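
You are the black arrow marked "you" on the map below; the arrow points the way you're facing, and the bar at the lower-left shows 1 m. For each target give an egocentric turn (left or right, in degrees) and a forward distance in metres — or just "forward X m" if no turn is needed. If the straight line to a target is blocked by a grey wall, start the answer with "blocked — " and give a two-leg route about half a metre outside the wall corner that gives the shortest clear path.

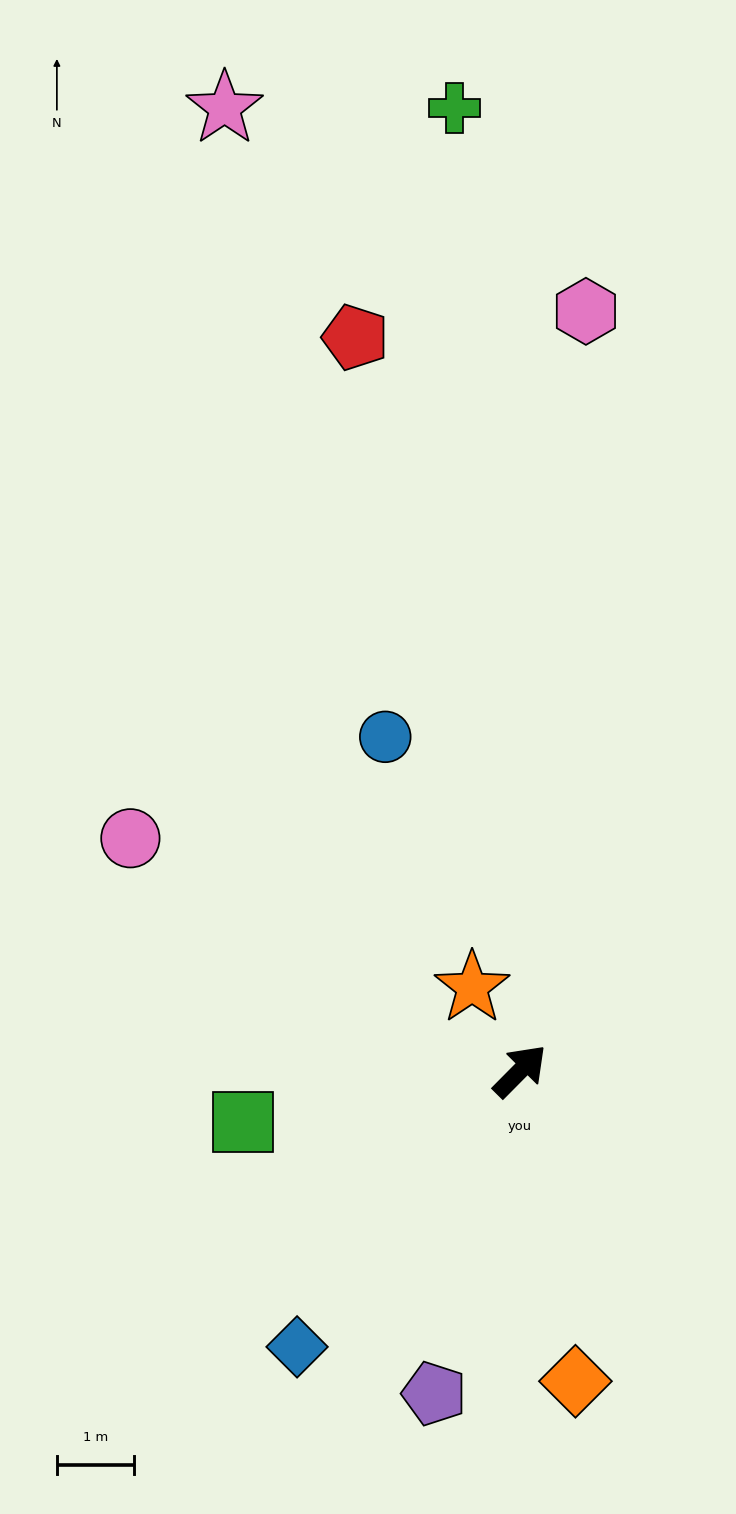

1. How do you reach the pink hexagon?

turn left 40°, forward 9.9 m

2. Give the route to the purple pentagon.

turn right 150°, forward 4.3 m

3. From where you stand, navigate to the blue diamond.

turn right 174°, forward 4.6 m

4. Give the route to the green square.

turn left 145°, forward 3.6 m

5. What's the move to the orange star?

turn left 75°, forward 1.2 m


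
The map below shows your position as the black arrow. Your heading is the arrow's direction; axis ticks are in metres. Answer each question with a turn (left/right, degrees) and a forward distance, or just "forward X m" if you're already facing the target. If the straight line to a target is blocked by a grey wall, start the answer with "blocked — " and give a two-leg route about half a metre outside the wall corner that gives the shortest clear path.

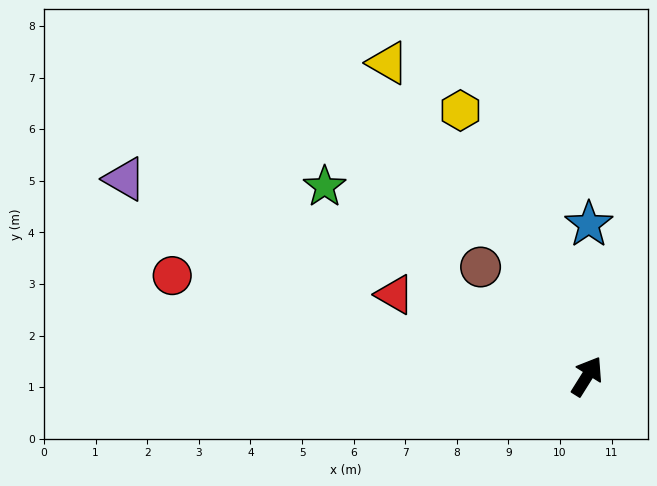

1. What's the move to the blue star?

turn left 31°, forward 2.9 m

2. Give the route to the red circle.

turn left 108°, forward 8.3 m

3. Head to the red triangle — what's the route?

turn left 99°, forward 4.0 m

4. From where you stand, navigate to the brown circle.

turn left 76°, forward 3.0 m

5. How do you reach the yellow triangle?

turn left 65°, forward 7.2 m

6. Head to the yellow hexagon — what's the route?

turn left 58°, forward 5.7 m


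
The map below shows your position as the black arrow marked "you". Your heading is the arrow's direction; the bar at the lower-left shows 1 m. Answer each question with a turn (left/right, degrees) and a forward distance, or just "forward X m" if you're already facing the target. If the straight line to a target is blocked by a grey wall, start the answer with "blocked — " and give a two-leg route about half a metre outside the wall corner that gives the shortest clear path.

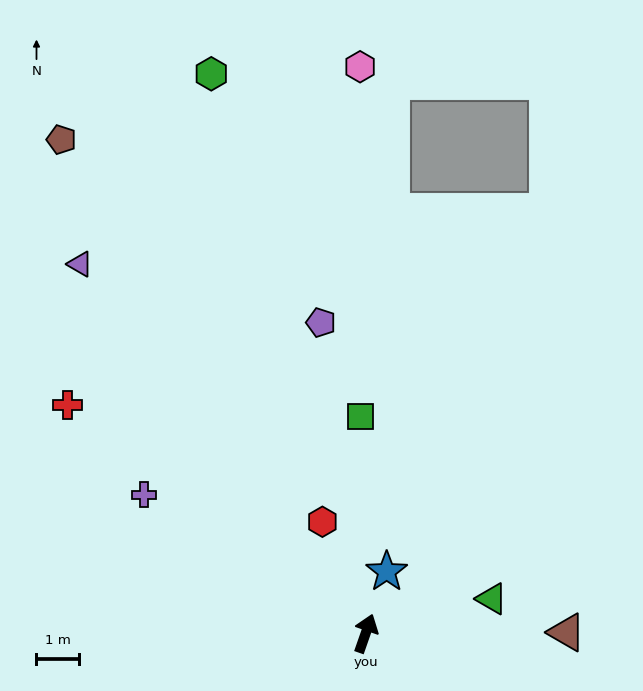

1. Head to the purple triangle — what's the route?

turn left 57°, forward 10.9 m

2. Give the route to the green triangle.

turn right 55°, forward 3.0 m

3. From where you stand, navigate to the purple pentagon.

turn left 27°, forward 7.3 m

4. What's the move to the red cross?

turn left 72°, forward 8.7 m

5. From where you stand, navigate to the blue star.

forward 1.5 m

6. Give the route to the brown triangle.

turn right 70°, forward 4.7 m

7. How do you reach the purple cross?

turn left 77°, forward 6.1 m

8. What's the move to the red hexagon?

turn left 40°, forward 2.8 m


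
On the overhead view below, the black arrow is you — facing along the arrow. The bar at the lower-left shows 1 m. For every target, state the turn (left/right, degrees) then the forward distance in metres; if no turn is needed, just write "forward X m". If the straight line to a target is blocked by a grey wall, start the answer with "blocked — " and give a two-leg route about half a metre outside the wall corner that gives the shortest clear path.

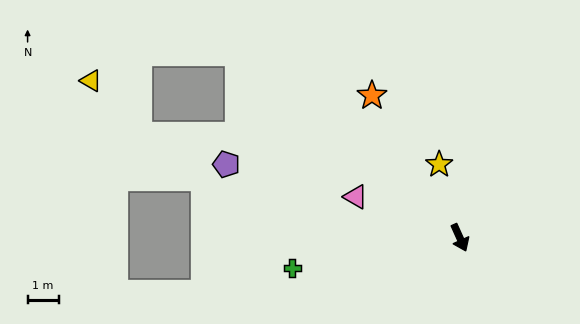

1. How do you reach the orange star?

turn right 172°, forward 5.4 m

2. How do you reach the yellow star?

turn left 172°, forward 2.5 m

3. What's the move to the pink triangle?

turn right 136°, forward 3.6 m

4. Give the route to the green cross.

turn right 104°, forward 5.5 m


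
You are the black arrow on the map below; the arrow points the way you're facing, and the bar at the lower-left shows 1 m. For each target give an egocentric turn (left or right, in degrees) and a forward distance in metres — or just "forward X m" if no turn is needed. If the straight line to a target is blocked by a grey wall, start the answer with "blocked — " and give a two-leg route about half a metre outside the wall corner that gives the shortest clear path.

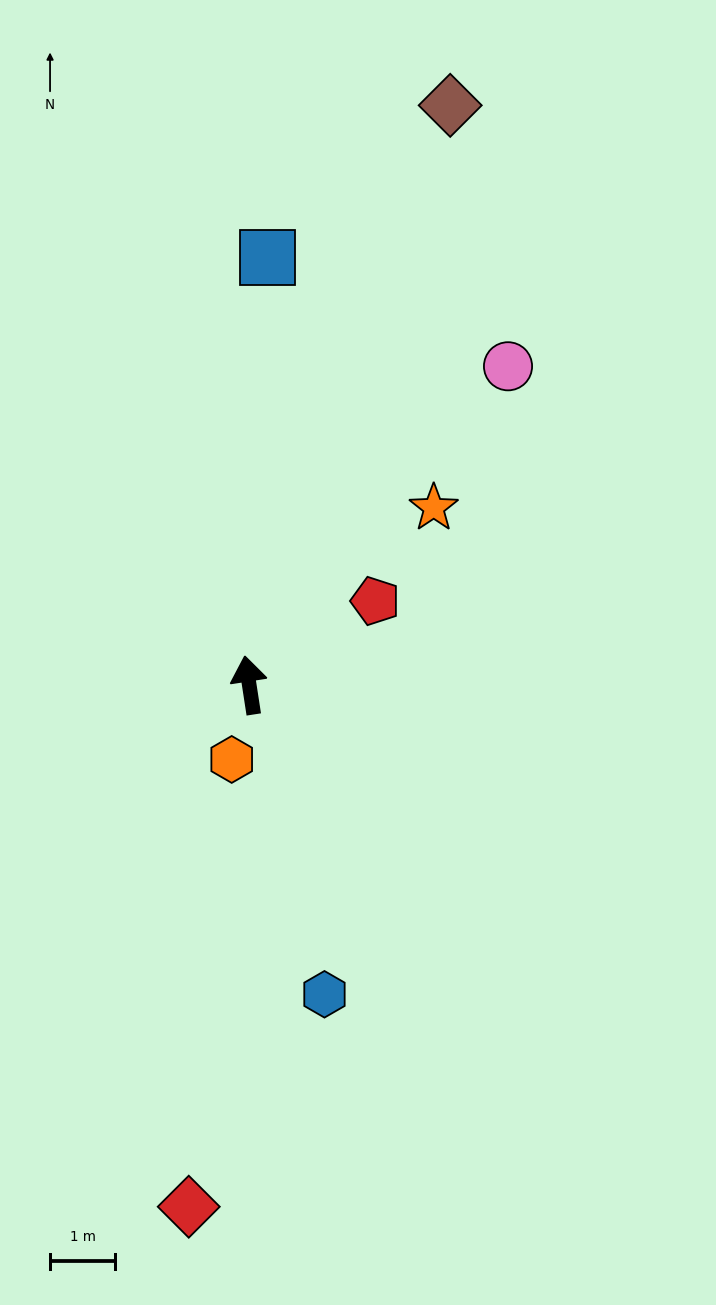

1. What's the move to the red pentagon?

turn right 65°, forward 2.3 m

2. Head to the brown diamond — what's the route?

turn right 28°, forward 9.4 m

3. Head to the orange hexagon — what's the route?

turn left 158°, forward 1.2 m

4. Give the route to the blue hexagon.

turn right 175°, forward 4.9 m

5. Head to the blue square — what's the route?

turn right 11°, forward 6.5 m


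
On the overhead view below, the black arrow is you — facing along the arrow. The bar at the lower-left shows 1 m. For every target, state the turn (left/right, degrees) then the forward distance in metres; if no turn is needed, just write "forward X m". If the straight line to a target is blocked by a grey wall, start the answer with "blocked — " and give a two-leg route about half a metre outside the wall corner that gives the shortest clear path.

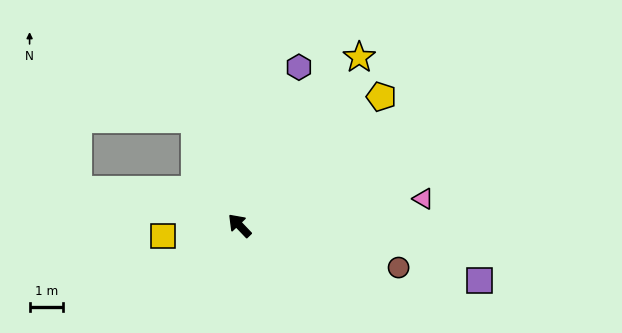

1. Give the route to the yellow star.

turn right 79°, forward 6.2 m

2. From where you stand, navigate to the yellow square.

turn left 54°, forward 2.3 m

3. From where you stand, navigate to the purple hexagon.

turn right 64°, forward 5.1 m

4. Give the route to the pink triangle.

turn right 125°, forward 5.6 m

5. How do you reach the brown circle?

turn right 148°, forward 4.9 m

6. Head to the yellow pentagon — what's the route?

turn right 91°, forward 5.8 m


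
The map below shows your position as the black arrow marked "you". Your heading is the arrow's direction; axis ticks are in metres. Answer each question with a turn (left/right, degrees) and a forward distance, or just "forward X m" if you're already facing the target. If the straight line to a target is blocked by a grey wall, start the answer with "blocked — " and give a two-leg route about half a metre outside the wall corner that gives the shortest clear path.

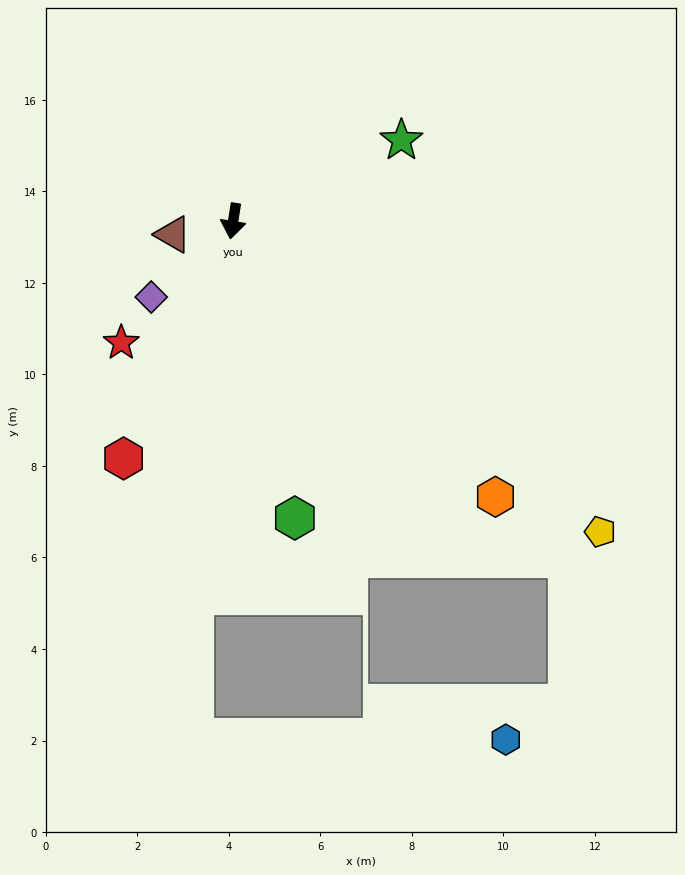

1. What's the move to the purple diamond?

turn right 38°, forward 2.4 m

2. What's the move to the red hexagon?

turn right 16°, forward 5.7 m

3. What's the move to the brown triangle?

turn right 69°, forward 1.3 m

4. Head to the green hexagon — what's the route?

turn left 21°, forward 6.6 m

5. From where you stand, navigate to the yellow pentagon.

turn left 59°, forward 10.5 m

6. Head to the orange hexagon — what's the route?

turn left 53°, forward 8.3 m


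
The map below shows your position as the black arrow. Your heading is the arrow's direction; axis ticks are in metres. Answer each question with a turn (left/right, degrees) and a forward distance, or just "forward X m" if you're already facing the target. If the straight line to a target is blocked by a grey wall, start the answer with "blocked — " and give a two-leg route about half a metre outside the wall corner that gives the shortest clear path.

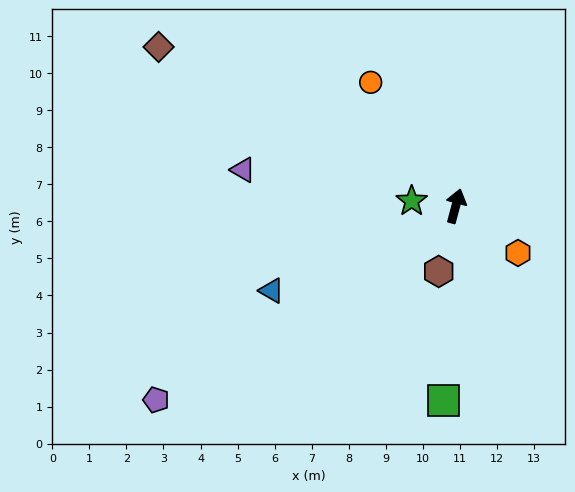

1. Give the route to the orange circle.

turn left 49°, forward 4.1 m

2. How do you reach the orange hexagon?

turn right 112°, forward 2.1 m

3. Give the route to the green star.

turn left 98°, forward 1.2 m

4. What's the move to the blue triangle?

turn left 130°, forward 5.5 m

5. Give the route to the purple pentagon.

turn left 138°, forward 9.6 m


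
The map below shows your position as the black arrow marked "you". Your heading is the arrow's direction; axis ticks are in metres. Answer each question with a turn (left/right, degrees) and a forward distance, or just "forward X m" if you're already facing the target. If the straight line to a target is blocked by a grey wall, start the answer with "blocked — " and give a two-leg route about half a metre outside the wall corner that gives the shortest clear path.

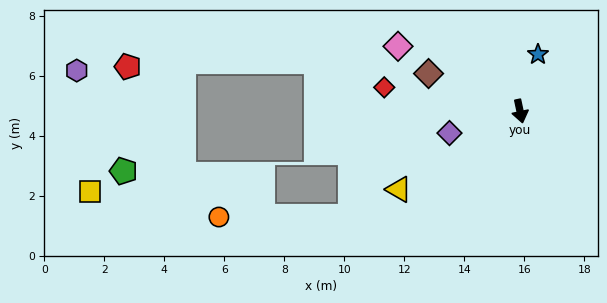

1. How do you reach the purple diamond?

turn right 85°, forward 2.5 m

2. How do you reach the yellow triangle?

turn right 69°, forward 4.8 m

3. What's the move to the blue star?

turn left 150°, forward 2.0 m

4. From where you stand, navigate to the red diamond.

turn right 112°, forward 4.6 m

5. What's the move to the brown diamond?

turn right 124°, forward 3.3 m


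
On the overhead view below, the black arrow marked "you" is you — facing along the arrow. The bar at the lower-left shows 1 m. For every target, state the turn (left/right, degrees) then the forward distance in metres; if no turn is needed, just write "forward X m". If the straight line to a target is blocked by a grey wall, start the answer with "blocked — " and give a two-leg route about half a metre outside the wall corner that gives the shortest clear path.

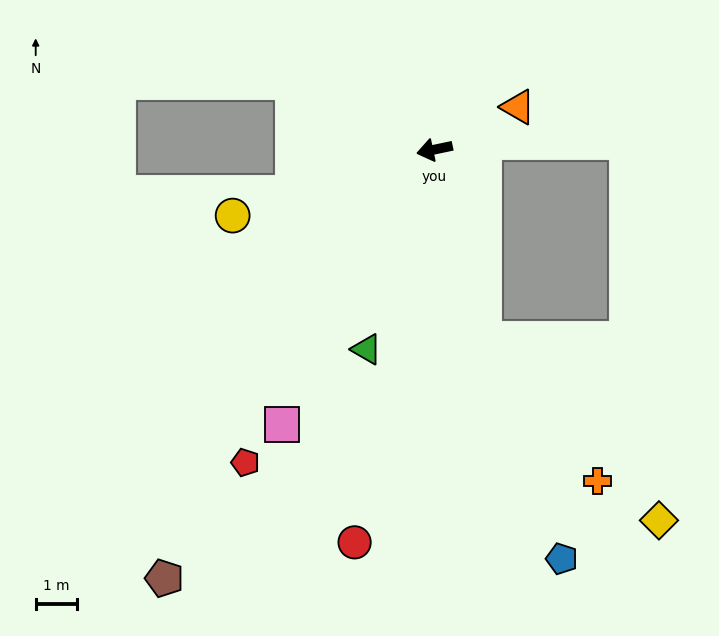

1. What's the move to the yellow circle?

turn left 6°, forward 5.2 m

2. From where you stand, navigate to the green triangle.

turn left 59°, forward 5.1 m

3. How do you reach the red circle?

turn left 67°, forward 9.7 m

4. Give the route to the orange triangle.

turn right 165°, forward 2.3 m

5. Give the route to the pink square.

turn left 49°, forward 7.6 m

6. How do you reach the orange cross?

blocked — turn left 93°, forward 4.7 m, then turn left 24°, forward 4.4 m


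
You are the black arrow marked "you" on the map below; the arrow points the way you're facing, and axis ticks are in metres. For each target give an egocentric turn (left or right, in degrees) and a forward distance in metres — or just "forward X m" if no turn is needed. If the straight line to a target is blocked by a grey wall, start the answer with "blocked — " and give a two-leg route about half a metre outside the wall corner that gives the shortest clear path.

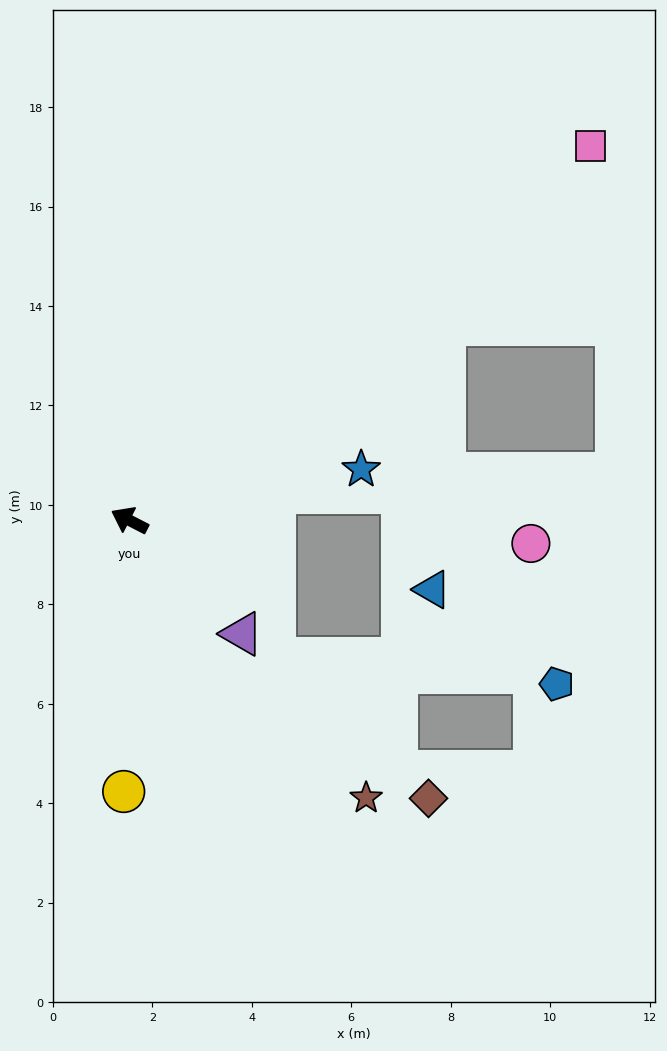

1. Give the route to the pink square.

turn right 114°, forward 11.9 m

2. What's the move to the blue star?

turn right 140°, forward 4.8 m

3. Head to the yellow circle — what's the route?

turn left 116°, forward 5.5 m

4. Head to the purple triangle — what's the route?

turn left 162°, forward 3.2 m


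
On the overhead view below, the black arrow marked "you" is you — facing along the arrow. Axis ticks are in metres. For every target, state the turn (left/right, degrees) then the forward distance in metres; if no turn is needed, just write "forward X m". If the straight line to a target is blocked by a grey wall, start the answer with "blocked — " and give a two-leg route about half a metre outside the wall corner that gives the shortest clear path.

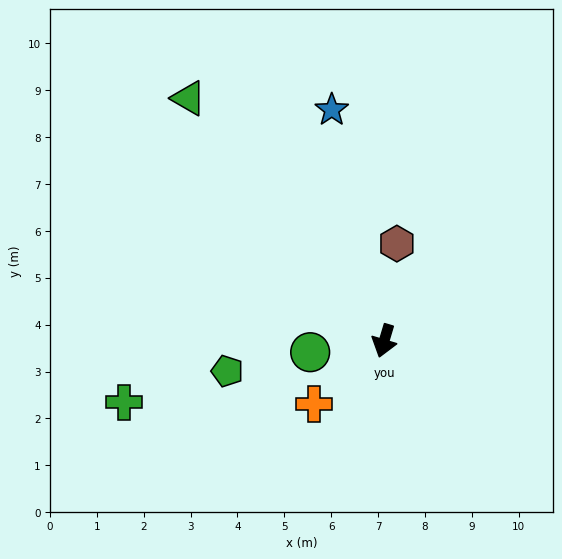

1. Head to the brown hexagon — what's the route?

turn right 171°, forward 2.1 m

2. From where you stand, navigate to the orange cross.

turn right 31°, forward 2.0 m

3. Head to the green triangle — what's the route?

turn right 125°, forward 6.6 m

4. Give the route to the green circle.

turn right 65°, forward 1.6 m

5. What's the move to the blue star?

turn right 151°, forward 5.1 m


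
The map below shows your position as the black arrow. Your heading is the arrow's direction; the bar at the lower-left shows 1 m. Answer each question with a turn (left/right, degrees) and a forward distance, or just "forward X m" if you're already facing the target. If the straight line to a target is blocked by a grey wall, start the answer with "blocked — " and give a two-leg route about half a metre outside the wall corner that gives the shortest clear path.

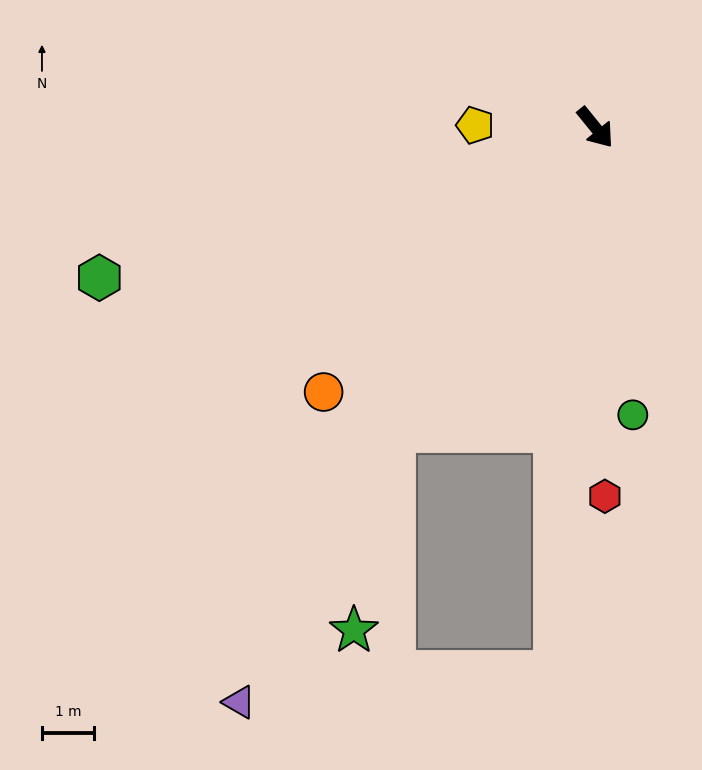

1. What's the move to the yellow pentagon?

turn right 130°, forward 2.3 m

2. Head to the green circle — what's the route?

turn right 32°, forward 5.6 m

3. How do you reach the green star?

blocked — turn right 73°, forward 7.1 m, then turn left 23°, forward 3.9 m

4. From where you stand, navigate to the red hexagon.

turn right 38°, forward 7.1 m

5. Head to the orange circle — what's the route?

turn right 85°, forward 7.3 m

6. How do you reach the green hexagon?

turn right 112°, forward 10.0 m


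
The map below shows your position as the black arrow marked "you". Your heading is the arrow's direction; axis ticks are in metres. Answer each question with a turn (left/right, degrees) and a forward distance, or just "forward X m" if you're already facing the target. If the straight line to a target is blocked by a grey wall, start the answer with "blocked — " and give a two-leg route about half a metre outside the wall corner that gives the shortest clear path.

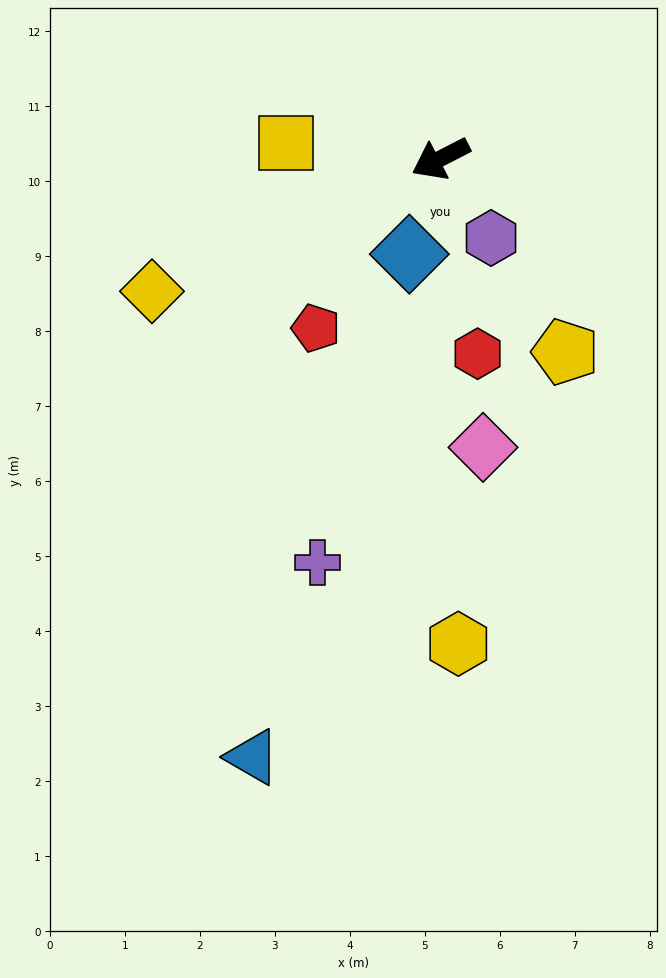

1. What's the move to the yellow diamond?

turn right 2°, forward 4.2 m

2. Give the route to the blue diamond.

turn left 45°, forward 1.3 m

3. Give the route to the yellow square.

turn right 33°, forward 2.1 m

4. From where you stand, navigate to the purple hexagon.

turn left 95°, forward 1.3 m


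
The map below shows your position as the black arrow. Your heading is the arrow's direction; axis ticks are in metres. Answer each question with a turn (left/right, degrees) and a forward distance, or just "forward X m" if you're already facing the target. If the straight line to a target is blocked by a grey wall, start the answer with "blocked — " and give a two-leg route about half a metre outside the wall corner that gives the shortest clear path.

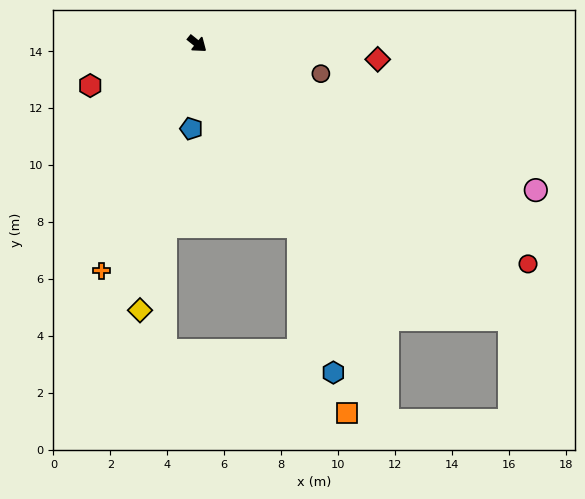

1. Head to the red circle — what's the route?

turn left 5°, forward 14.0 m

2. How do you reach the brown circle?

turn left 25°, forward 4.5 m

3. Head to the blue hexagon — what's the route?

blocked — turn right 22°, forward 7.3 m, then turn right 16°, forward 5.3 m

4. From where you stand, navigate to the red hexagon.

turn right 120°, forward 4.0 m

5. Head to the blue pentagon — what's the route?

turn right 55°, forward 3.0 m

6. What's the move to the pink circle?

turn left 15°, forward 13.0 m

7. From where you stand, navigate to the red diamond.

turn left 34°, forward 6.4 m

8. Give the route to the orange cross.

turn right 74°, forward 8.6 m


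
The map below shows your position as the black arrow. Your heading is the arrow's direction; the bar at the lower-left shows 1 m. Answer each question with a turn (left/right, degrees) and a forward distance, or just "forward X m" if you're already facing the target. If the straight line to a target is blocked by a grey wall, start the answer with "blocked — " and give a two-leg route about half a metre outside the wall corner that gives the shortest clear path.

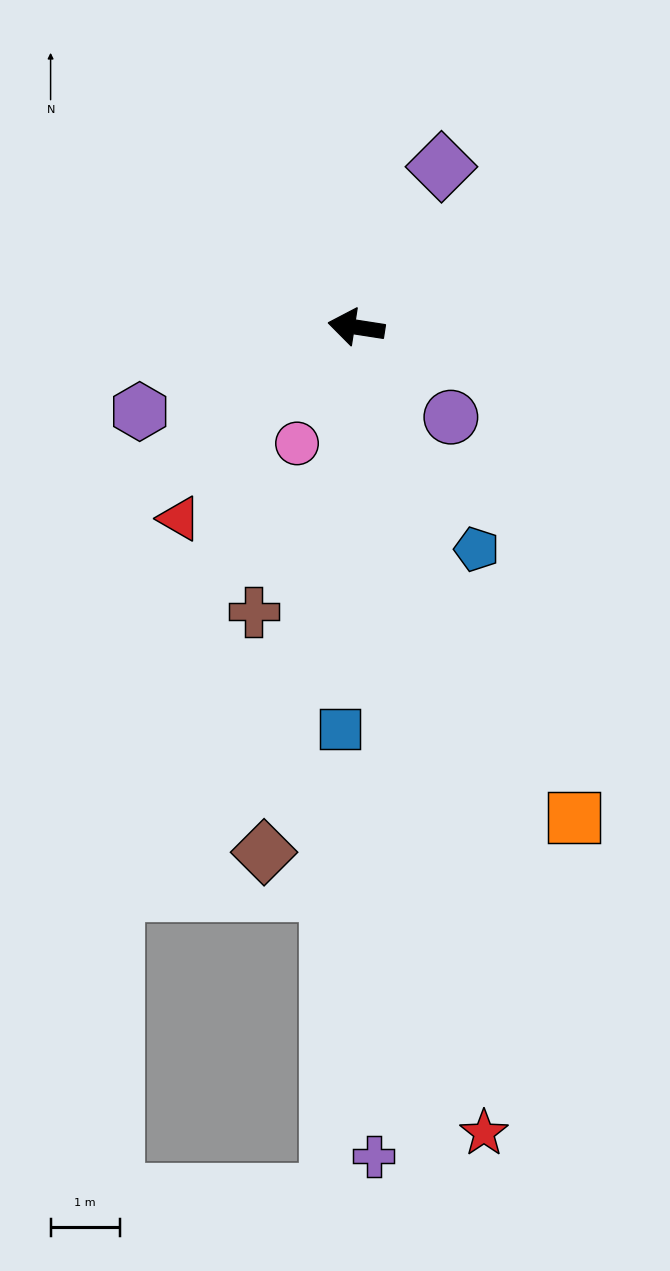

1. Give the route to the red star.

turn left 108°, forward 11.8 m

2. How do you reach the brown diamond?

turn left 89°, forward 7.7 m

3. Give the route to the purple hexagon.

turn left 30°, forward 3.4 m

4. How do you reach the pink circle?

turn left 72°, forward 1.9 m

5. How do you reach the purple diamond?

turn right 109°, forward 2.6 m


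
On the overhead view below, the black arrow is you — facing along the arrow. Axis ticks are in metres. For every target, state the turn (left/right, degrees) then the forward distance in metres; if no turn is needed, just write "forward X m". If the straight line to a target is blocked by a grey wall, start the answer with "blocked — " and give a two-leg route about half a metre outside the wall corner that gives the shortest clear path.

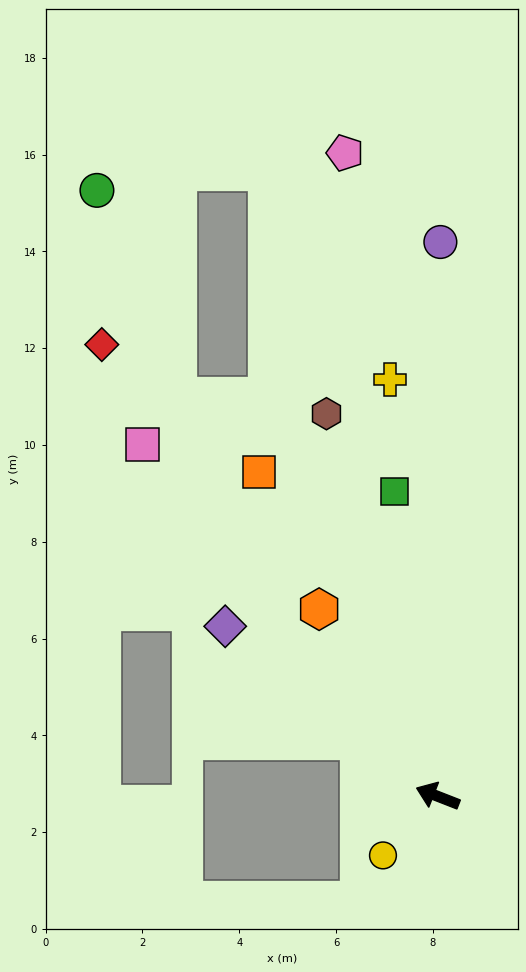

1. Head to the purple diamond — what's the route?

turn right 17°, forward 5.6 m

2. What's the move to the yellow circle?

turn left 69°, forward 1.7 m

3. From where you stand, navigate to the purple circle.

turn right 69°, forward 11.4 m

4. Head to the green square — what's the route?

turn right 61°, forward 6.4 m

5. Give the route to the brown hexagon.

turn right 52°, forward 8.2 m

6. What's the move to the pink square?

turn right 29°, forward 9.5 m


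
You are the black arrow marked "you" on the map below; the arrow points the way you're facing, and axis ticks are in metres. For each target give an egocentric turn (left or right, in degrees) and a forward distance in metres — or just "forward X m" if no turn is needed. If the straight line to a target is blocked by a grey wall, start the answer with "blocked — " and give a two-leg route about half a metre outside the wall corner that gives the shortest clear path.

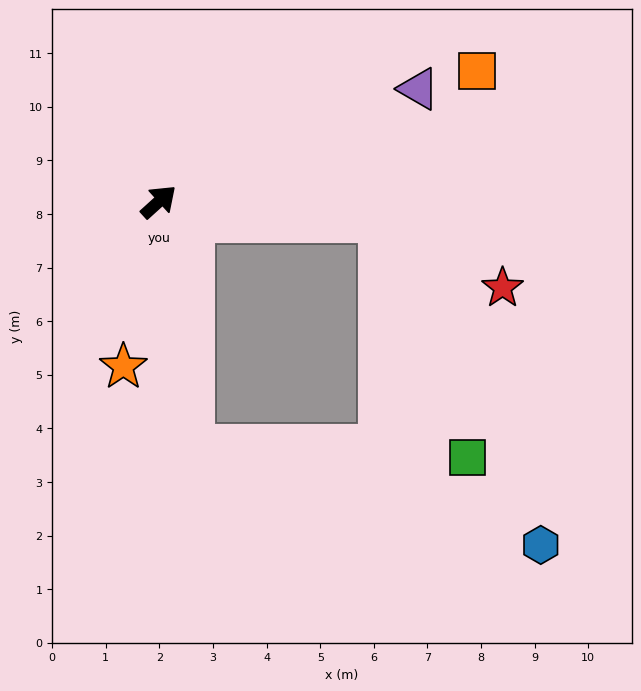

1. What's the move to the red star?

blocked — turn right 47°, forward 4.2 m, then turn right 25°, forward 2.6 m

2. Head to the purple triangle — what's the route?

turn right 19°, forward 5.3 m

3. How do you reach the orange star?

turn right 144°, forward 3.1 m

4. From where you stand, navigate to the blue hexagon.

blocked — turn right 125°, forward 4.6 m, then turn left 67°, forward 6.8 m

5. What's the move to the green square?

blocked — turn right 47°, forward 4.2 m, then turn right 65°, forward 4.7 m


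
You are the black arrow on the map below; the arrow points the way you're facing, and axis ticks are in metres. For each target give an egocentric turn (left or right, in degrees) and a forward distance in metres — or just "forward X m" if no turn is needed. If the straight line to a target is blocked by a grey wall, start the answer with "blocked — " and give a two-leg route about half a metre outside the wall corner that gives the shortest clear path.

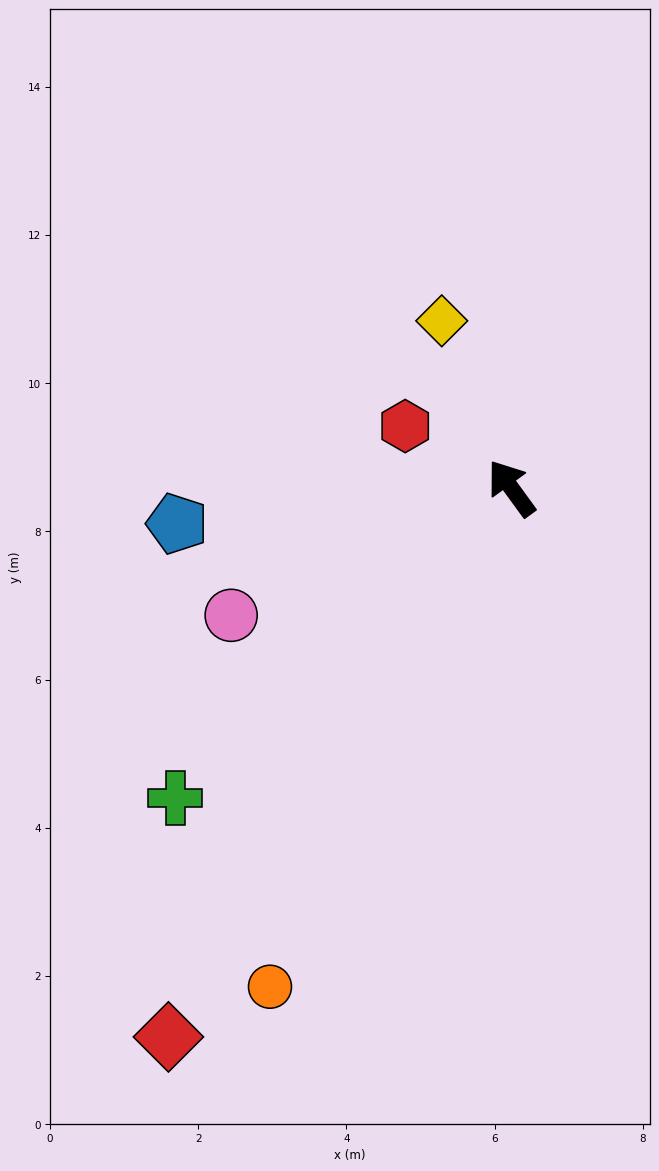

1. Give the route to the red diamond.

turn left 112°, forward 8.7 m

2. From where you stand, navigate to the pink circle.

turn left 78°, forward 4.2 m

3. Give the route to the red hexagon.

turn left 24°, forward 1.7 m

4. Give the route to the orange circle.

turn left 118°, forward 7.5 m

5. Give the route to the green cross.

turn left 97°, forward 6.2 m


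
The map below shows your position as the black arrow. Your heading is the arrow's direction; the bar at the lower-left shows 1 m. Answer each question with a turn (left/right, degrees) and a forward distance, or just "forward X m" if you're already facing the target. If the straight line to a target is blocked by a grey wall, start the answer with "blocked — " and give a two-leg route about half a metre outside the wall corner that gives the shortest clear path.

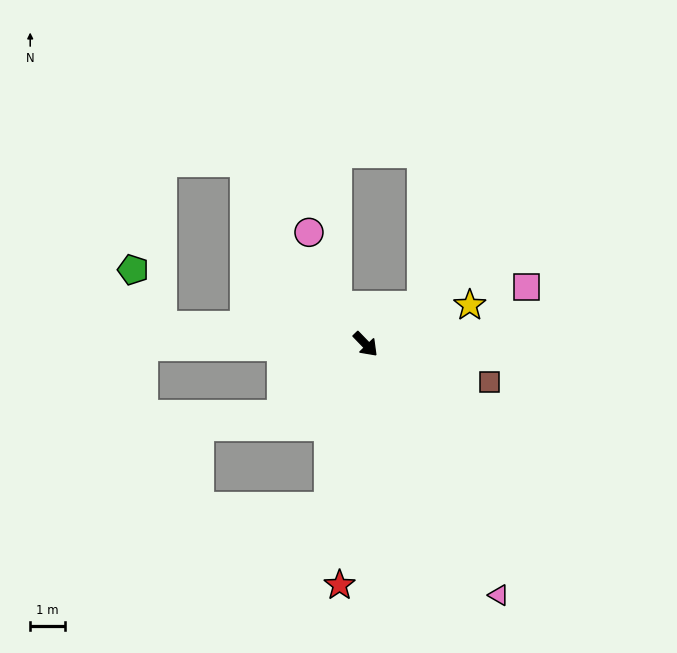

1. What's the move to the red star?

turn right 50°, forward 6.9 m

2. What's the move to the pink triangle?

turn right 16°, forward 8.1 m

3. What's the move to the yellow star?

turn left 66°, forward 3.2 m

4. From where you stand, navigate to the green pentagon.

blocked — turn right 139°, forward 5.9 m, then turn right 58°, forward 1.8 m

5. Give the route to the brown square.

turn left 29°, forward 3.7 m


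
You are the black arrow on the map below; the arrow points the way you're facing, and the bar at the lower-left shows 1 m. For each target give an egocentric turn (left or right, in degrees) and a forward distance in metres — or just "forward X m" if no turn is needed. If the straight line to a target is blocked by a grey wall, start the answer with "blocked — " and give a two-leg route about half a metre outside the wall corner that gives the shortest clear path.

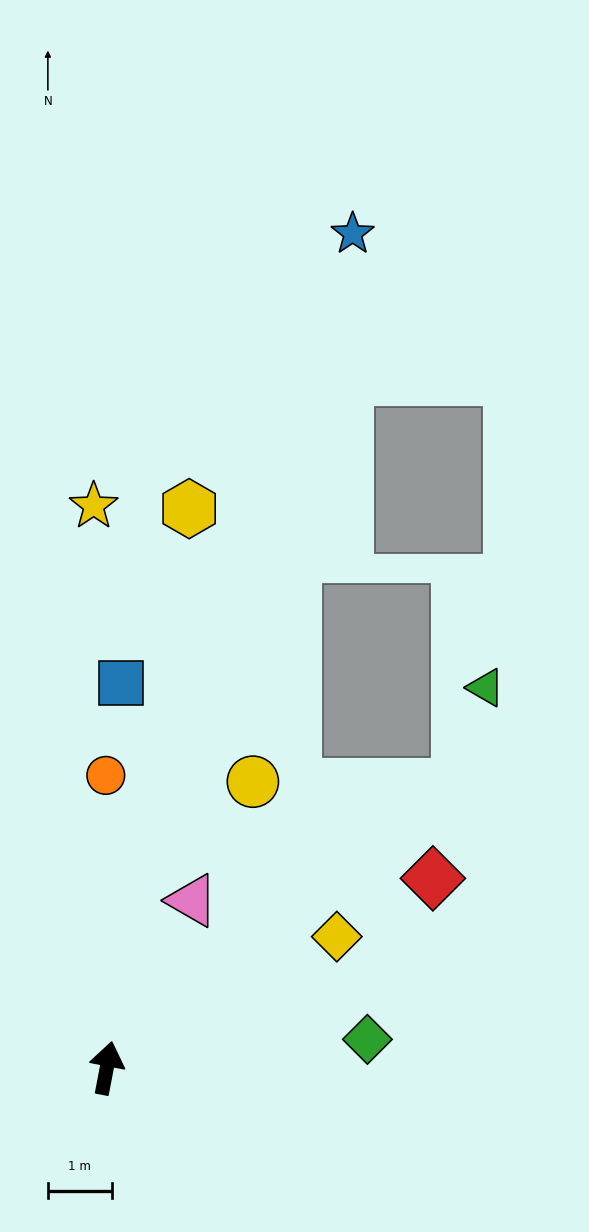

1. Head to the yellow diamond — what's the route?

turn right 49°, forward 4.1 m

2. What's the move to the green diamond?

turn right 73°, forward 4.1 m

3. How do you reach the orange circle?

turn left 11°, forward 4.6 m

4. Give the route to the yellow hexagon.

turn left 2°, forward 8.9 m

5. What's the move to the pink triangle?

turn right 16°, forward 2.9 m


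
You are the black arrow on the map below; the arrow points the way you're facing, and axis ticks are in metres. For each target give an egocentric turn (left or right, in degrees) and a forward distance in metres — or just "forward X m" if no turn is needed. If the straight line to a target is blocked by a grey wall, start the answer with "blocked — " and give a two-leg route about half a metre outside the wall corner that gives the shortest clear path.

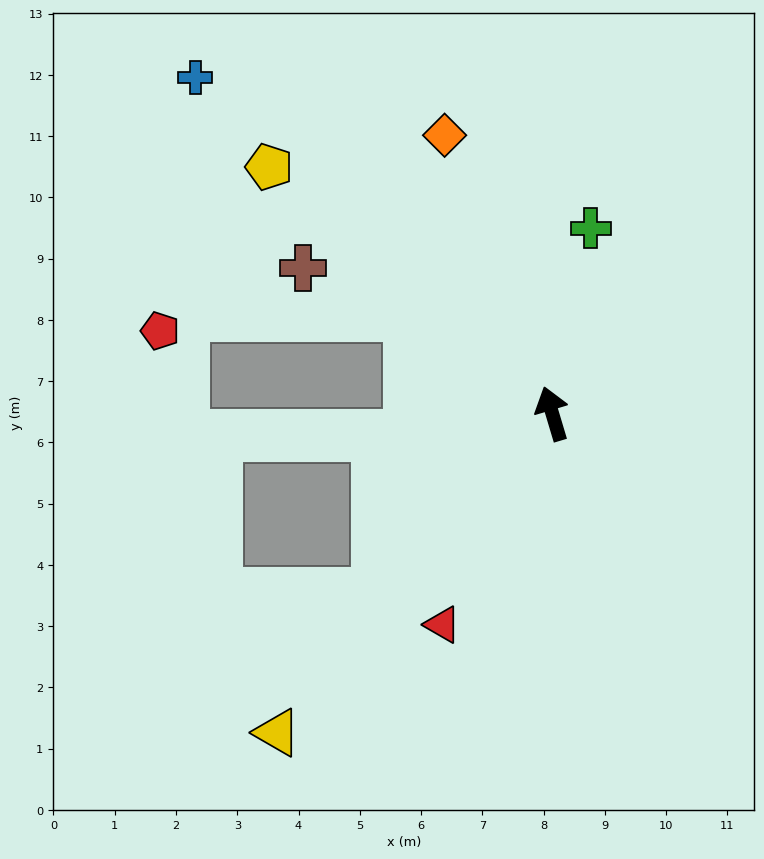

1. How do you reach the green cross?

turn right 28°, forward 3.1 m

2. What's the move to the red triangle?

turn left 136°, forward 3.9 m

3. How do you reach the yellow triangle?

turn left 123°, forward 6.9 m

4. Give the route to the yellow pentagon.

turn left 32°, forward 6.1 m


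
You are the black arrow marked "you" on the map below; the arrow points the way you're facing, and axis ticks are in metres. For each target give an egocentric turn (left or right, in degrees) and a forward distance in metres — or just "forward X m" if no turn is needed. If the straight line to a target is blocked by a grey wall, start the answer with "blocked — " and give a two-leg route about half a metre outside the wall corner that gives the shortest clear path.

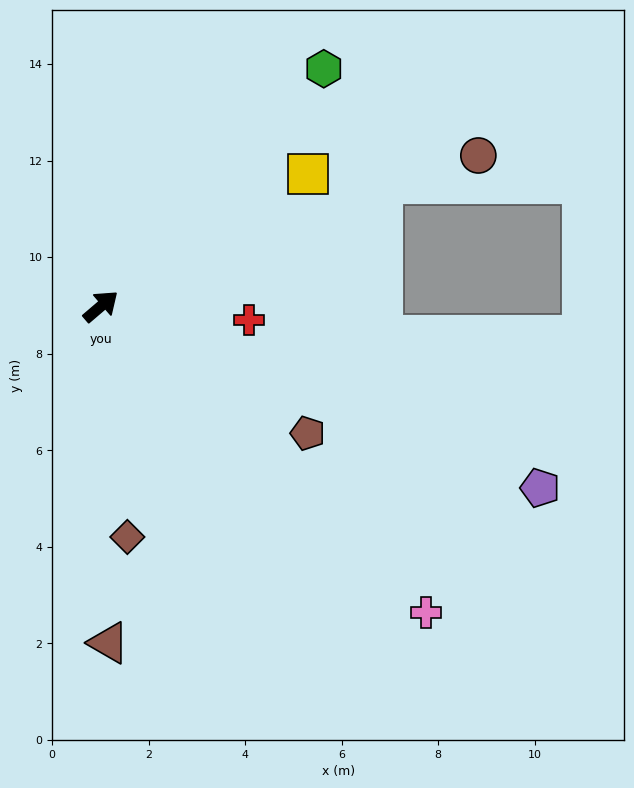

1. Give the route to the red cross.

turn right 46°, forward 3.1 m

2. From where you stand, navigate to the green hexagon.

turn left 6°, forward 6.7 m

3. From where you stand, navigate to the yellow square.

turn right 8°, forward 5.1 m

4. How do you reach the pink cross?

turn right 84°, forward 9.3 m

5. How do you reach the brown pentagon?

turn right 72°, forward 5.0 m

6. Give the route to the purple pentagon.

turn right 63°, forward 9.8 m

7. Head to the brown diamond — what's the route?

turn right 124°, forward 4.8 m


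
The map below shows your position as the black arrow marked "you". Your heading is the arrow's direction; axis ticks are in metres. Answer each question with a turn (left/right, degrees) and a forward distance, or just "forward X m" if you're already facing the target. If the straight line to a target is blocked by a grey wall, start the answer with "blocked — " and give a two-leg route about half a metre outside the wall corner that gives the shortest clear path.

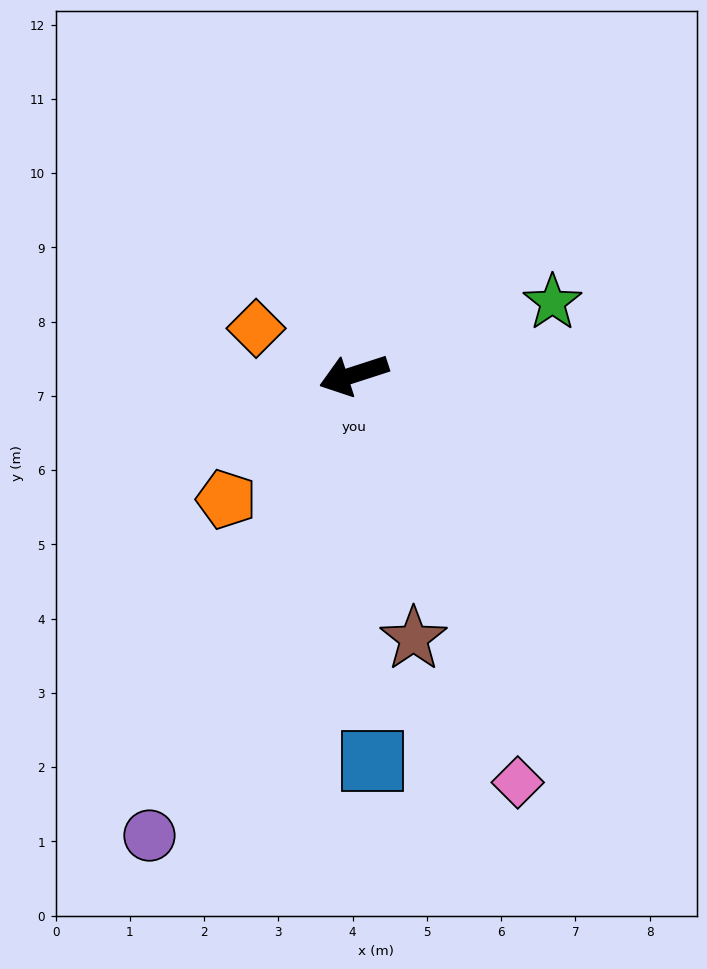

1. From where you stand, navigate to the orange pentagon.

turn left 26°, forward 2.4 m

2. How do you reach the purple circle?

turn left 48°, forward 6.8 m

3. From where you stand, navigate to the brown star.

turn left 85°, forward 3.6 m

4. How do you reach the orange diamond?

turn right 43°, forward 1.5 m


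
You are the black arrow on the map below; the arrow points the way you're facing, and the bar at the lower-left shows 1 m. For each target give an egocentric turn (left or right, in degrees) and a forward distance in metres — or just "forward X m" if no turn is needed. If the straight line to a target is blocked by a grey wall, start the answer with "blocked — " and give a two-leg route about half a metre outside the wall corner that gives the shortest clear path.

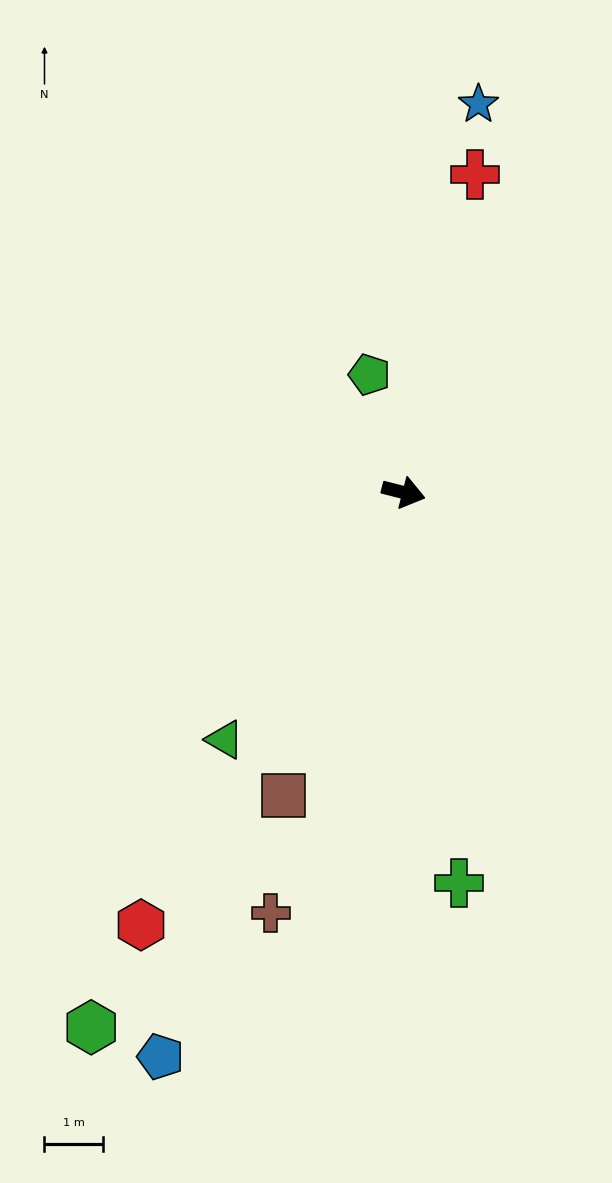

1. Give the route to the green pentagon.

turn left 120°, forward 2.1 m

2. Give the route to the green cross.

turn right 68°, forward 6.7 m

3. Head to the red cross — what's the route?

turn left 92°, forward 5.5 m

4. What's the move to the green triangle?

turn right 112°, forward 5.2 m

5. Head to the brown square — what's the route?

turn right 97°, forward 5.5 m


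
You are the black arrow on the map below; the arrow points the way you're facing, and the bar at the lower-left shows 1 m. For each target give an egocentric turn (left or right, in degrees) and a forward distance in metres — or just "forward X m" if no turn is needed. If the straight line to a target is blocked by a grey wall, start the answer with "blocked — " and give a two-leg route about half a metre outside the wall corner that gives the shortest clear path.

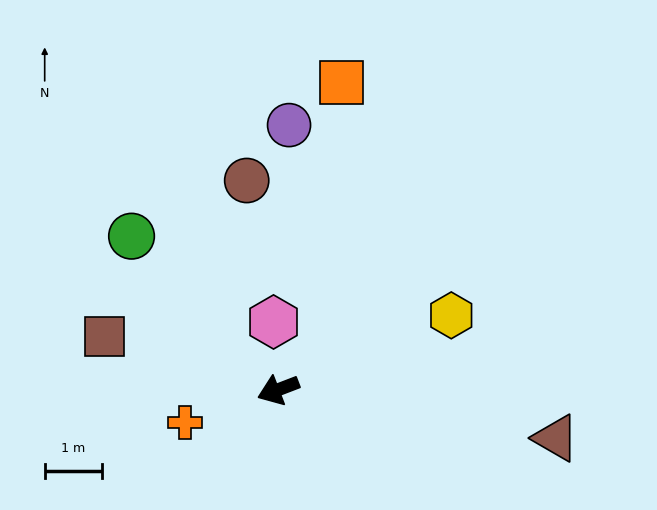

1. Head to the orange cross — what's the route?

forward 1.7 m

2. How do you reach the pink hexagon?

turn right 107°, forward 1.2 m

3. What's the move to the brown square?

turn right 38°, forward 3.1 m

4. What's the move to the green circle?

turn right 67°, forward 3.7 m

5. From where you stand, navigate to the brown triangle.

turn left 149°, forward 4.9 m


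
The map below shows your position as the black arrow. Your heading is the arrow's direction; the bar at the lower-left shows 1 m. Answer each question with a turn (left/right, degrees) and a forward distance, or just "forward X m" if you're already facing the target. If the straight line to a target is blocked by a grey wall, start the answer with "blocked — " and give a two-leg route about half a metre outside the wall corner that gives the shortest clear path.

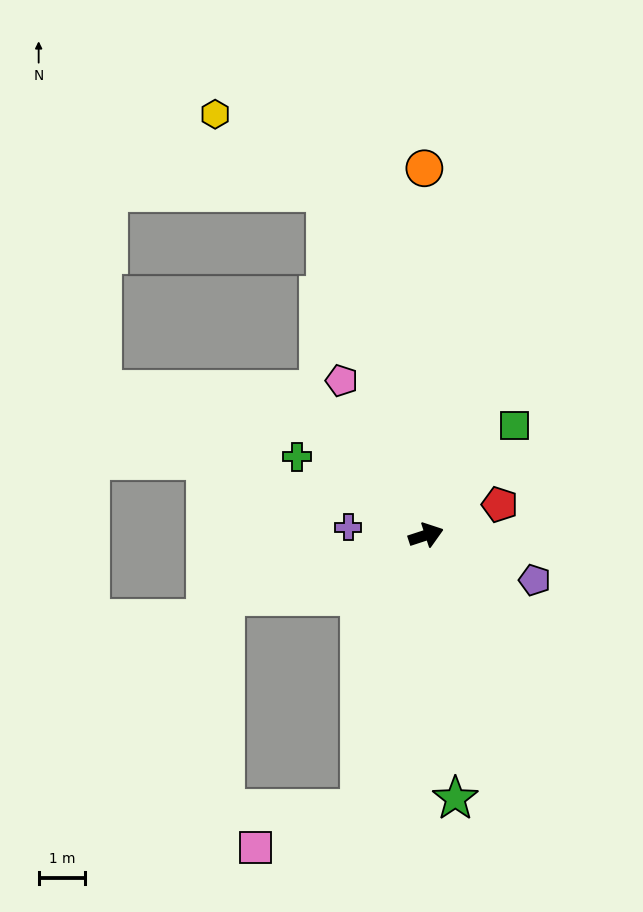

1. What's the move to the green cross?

turn left 131°, forward 3.3 m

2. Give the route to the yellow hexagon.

blocked — turn left 88°, forward 7.7 m, then turn left 39°, forward 2.9 m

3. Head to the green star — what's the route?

turn right 102°, forward 5.7 m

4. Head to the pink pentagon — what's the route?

turn left 100°, forward 3.8 m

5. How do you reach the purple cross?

turn left 156°, forward 1.7 m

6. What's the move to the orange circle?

turn left 72°, forward 7.9 m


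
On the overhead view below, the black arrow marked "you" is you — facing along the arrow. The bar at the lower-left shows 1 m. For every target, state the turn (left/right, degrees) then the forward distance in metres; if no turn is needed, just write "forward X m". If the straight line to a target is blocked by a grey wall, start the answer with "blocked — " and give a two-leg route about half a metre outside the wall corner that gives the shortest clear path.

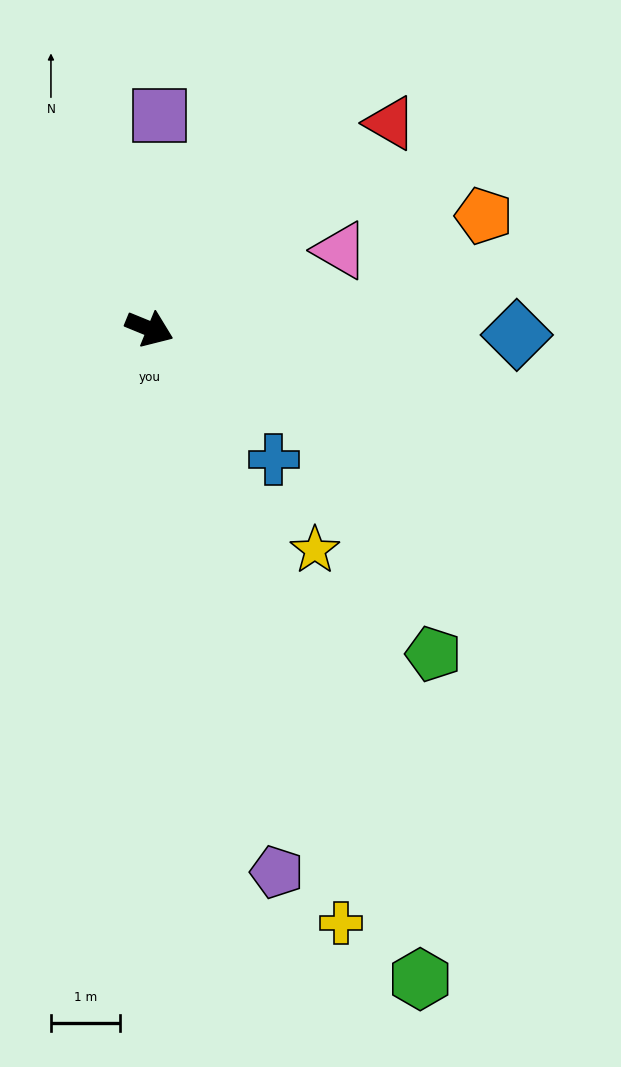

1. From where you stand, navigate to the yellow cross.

turn right 50°, forward 9.1 m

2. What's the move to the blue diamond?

turn left 21°, forward 5.3 m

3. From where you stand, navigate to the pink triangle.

turn left 45°, forward 3.0 m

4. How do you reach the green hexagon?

turn right 45°, forward 10.2 m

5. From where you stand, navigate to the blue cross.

turn right 24°, forward 2.6 m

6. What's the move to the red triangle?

turn left 63°, forward 4.6 m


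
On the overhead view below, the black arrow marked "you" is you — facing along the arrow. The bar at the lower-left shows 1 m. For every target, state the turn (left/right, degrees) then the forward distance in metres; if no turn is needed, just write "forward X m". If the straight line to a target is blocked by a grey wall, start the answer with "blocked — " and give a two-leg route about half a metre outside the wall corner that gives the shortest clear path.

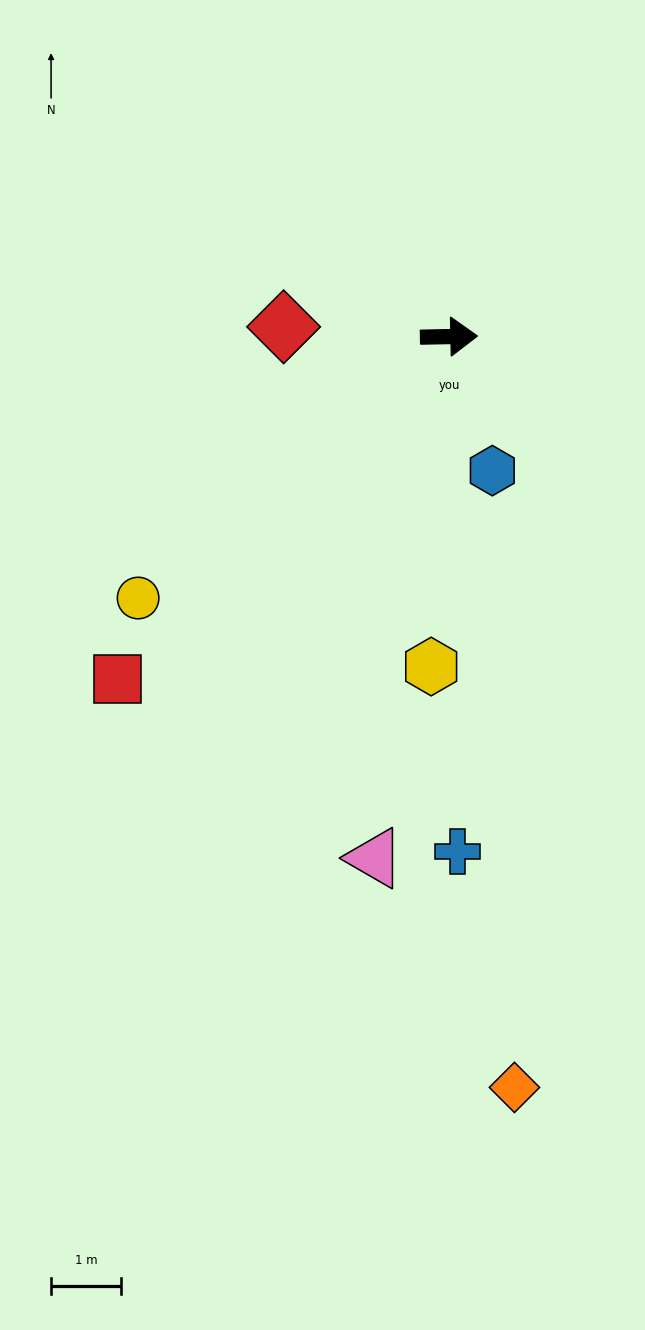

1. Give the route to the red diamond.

turn left 175°, forward 2.4 m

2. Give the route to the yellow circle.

turn right 141°, forward 5.8 m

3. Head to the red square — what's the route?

turn right 135°, forward 6.8 m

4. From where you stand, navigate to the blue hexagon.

turn right 73°, forward 2.0 m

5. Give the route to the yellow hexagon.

turn right 94°, forward 4.7 m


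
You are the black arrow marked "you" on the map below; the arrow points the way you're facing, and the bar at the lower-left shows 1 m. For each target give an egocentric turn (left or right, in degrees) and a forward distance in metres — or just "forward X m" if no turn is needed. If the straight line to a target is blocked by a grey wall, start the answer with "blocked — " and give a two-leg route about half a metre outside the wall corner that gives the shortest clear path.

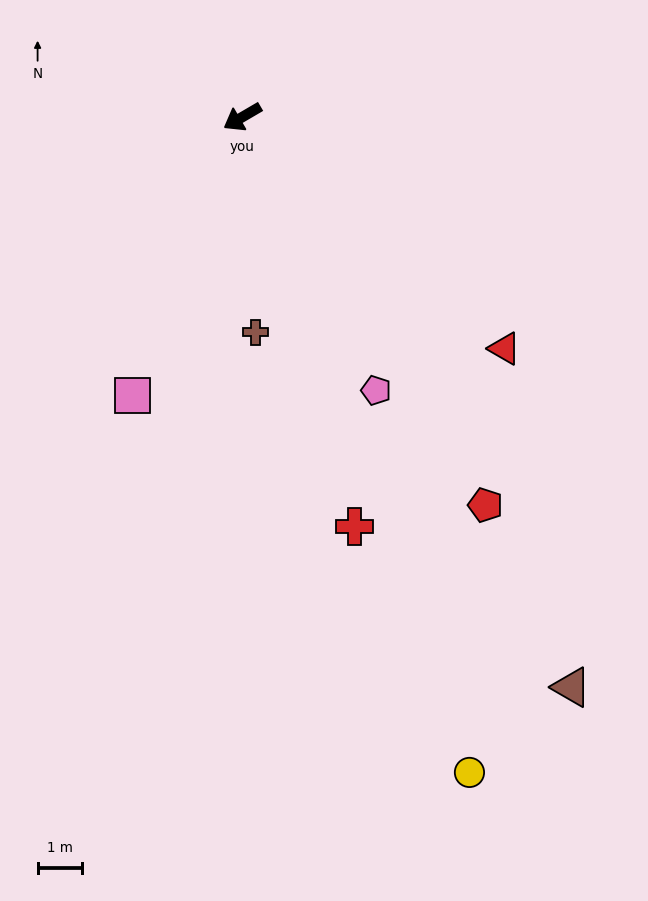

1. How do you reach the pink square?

turn left 38°, forward 6.7 m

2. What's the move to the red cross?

turn left 75°, forward 9.5 m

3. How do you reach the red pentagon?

turn left 92°, forward 10.3 m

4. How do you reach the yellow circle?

turn left 79°, forward 15.5 m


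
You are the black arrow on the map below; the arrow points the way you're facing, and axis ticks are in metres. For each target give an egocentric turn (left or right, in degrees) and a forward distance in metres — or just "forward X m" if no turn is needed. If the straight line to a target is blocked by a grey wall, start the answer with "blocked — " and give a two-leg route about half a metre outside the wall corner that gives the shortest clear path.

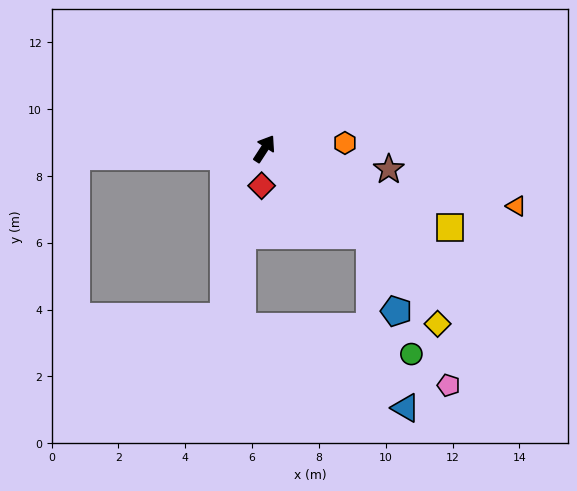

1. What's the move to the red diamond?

turn right 151°, forward 1.1 m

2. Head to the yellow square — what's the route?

turn right 80°, forward 6.0 m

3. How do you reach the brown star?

turn right 66°, forward 3.8 m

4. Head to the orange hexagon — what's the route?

turn right 53°, forward 2.4 m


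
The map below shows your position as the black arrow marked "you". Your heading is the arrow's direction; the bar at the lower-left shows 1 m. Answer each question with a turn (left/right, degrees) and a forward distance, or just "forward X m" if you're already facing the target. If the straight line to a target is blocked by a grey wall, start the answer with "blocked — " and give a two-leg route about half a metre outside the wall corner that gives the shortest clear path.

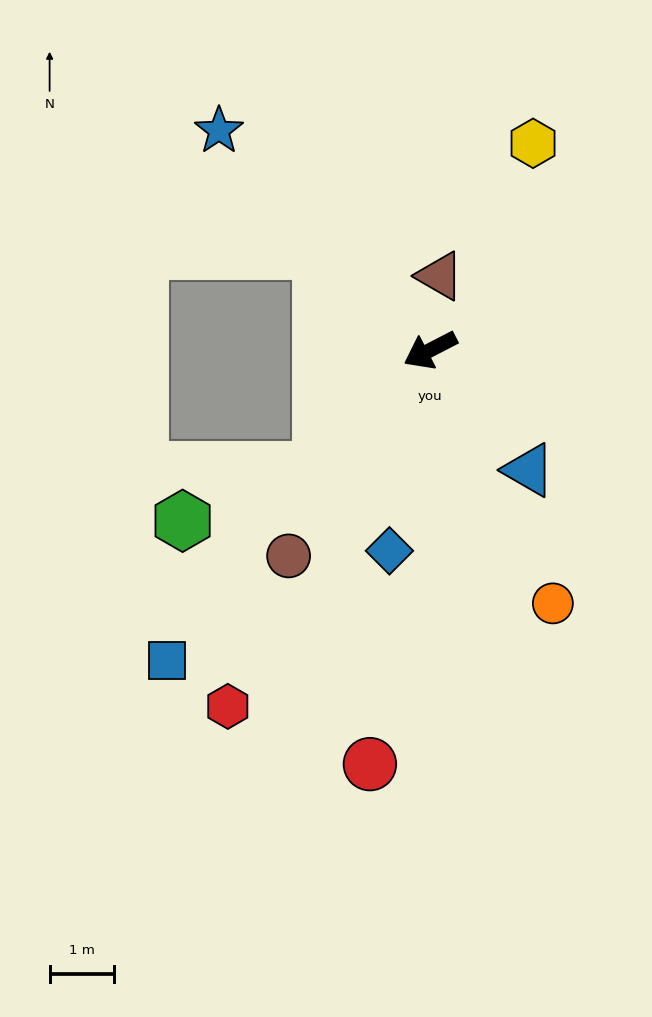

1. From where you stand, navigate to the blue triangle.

turn left 102°, forward 2.4 m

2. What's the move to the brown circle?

turn left 28°, forward 3.9 m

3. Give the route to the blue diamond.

turn left 51°, forward 3.2 m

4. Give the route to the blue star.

turn right 73°, forward 4.7 m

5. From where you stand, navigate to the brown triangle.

turn right 125°, forward 1.2 m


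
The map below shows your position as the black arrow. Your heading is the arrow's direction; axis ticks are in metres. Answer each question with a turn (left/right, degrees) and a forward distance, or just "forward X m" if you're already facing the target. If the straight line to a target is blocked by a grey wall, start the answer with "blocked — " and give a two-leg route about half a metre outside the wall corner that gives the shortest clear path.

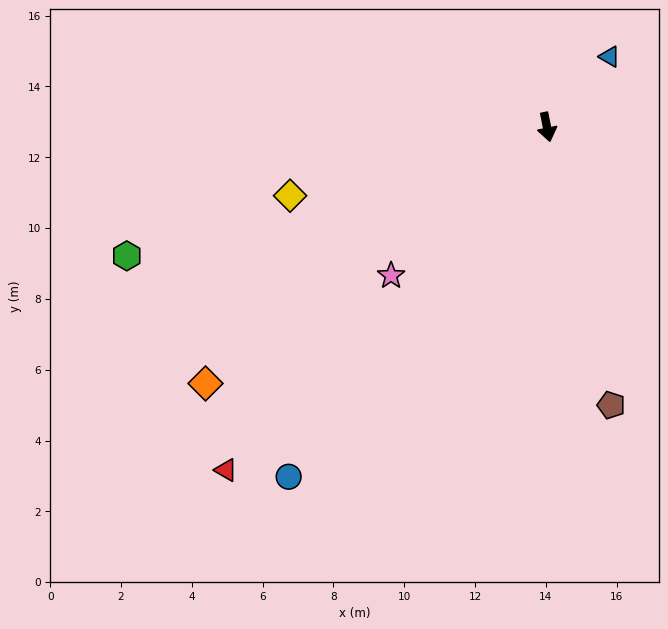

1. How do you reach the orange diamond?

turn right 65°, forward 12.1 m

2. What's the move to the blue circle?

turn right 48°, forward 12.3 m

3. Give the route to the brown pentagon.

forward 8.1 m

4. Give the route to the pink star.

turn right 58°, forward 6.1 m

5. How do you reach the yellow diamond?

turn right 86°, forward 7.5 m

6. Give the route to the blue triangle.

turn left 127°, forward 2.7 m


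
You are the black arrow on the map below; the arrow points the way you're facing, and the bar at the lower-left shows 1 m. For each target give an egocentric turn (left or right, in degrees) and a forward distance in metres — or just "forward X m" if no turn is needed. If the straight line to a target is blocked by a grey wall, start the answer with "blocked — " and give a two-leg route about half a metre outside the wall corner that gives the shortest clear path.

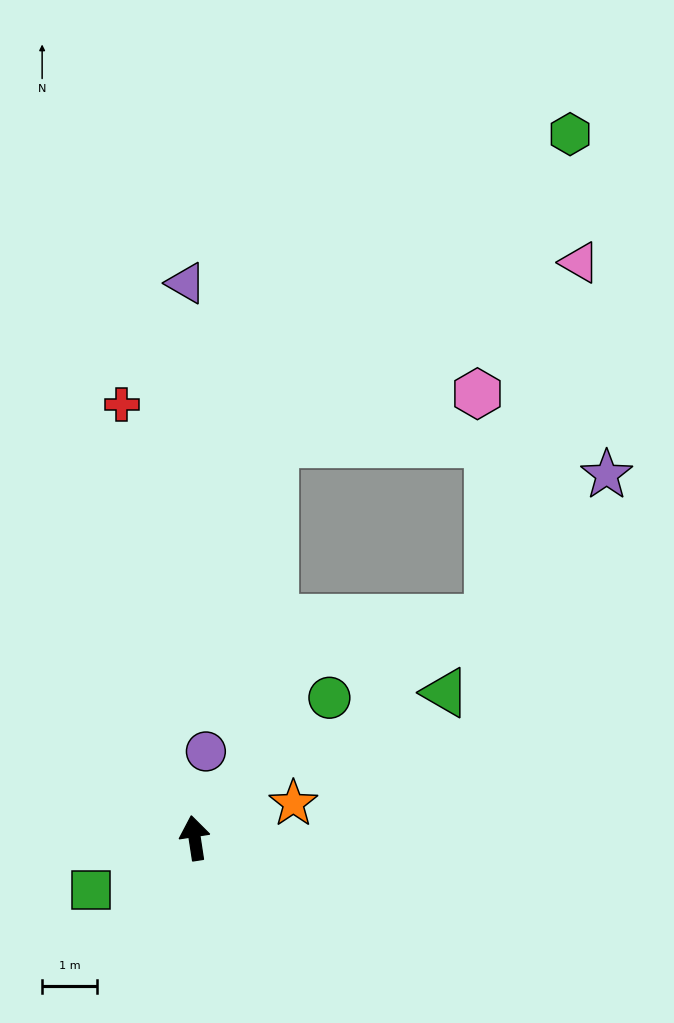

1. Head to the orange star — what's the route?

turn right 79°, forward 1.9 m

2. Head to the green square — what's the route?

turn left 108°, forward 2.1 m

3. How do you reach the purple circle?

turn right 16°, forward 1.6 m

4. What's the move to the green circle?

turn right 53°, forward 3.5 m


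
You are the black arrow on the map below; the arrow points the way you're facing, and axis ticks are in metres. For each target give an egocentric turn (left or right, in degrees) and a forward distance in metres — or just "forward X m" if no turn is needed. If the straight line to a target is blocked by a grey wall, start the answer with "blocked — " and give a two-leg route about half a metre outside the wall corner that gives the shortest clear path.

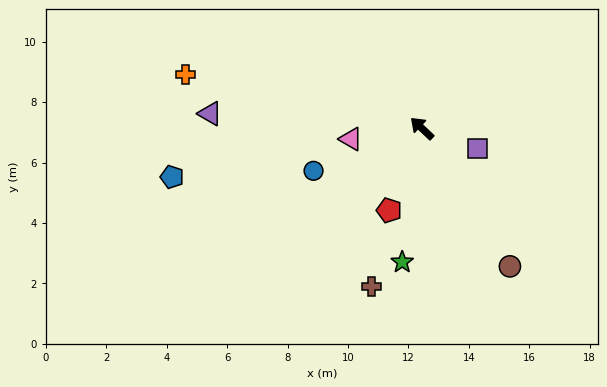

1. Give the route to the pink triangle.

turn left 52°, forward 2.4 m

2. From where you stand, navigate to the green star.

turn left 125°, forward 4.5 m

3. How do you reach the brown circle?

turn left 166°, forward 5.4 m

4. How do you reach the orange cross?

turn left 30°, forward 8.0 m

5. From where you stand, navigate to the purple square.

turn right 156°, forward 2.0 m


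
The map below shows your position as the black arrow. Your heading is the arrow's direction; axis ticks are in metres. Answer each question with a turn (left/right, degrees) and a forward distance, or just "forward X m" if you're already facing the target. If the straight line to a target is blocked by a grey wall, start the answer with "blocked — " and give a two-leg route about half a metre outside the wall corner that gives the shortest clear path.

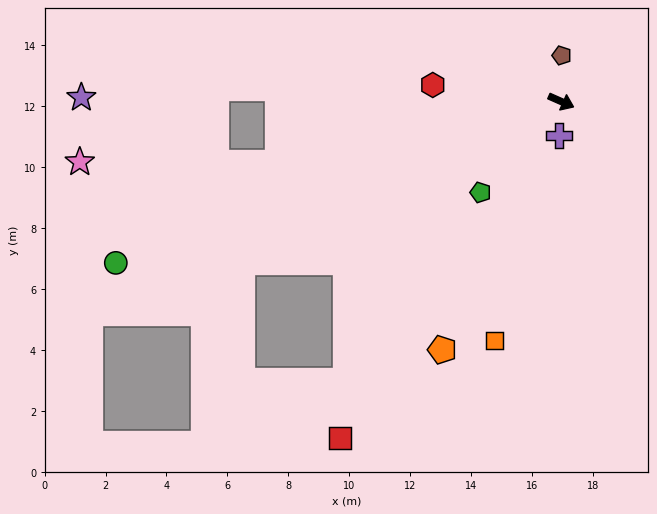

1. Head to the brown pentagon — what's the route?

turn left 113°, forward 1.5 m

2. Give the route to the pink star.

blocked — turn right 144°, forward 9.5 m, then turn right 12°, forward 6.5 m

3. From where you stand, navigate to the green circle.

turn right 136°, forward 15.6 m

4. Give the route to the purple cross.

turn right 70°, forward 1.1 m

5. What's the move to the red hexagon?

turn right 163°, forward 4.3 m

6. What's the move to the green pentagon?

turn right 108°, forward 4.0 m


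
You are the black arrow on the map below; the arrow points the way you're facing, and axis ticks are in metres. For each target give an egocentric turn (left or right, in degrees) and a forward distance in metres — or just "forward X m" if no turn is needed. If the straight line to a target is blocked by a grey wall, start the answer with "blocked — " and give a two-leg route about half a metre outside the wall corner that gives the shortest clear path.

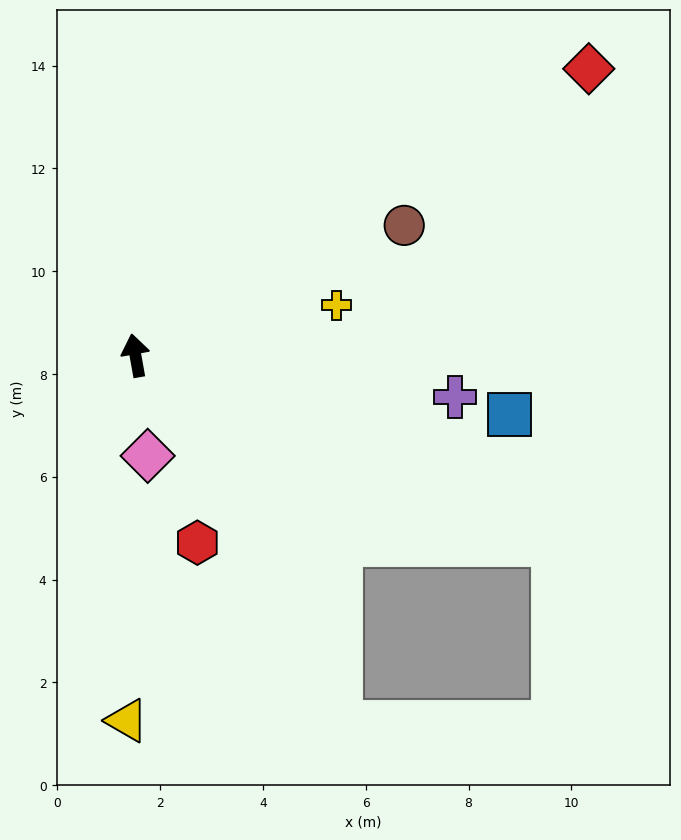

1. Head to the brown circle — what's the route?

turn right 74°, forward 5.8 m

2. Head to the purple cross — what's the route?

turn right 107°, forward 6.3 m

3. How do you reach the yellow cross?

turn right 86°, forward 4.0 m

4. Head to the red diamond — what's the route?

turn right 68°, forward 10.4 m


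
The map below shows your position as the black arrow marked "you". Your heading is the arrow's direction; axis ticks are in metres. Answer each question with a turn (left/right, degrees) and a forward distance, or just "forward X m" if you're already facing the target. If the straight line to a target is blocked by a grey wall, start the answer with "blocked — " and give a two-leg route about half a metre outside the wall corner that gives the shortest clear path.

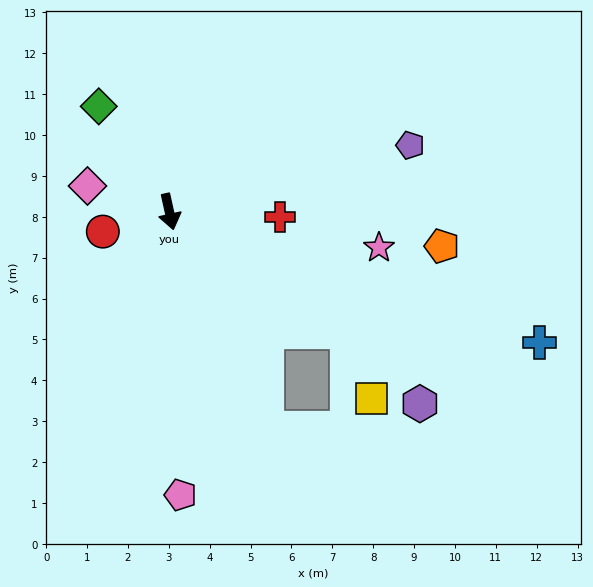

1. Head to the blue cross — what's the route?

turn left 58°, forward 9.6 m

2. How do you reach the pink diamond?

turn right 120°, forward 2.1 m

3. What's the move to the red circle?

turn right 86°, forward 1.7 m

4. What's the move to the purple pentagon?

turn left 93°, forward 6.1 m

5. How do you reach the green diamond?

turn right 159°, forward 3.1 m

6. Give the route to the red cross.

turn left 75°, forward 2.7 m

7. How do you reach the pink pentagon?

turn right 10°, forward 6.9 m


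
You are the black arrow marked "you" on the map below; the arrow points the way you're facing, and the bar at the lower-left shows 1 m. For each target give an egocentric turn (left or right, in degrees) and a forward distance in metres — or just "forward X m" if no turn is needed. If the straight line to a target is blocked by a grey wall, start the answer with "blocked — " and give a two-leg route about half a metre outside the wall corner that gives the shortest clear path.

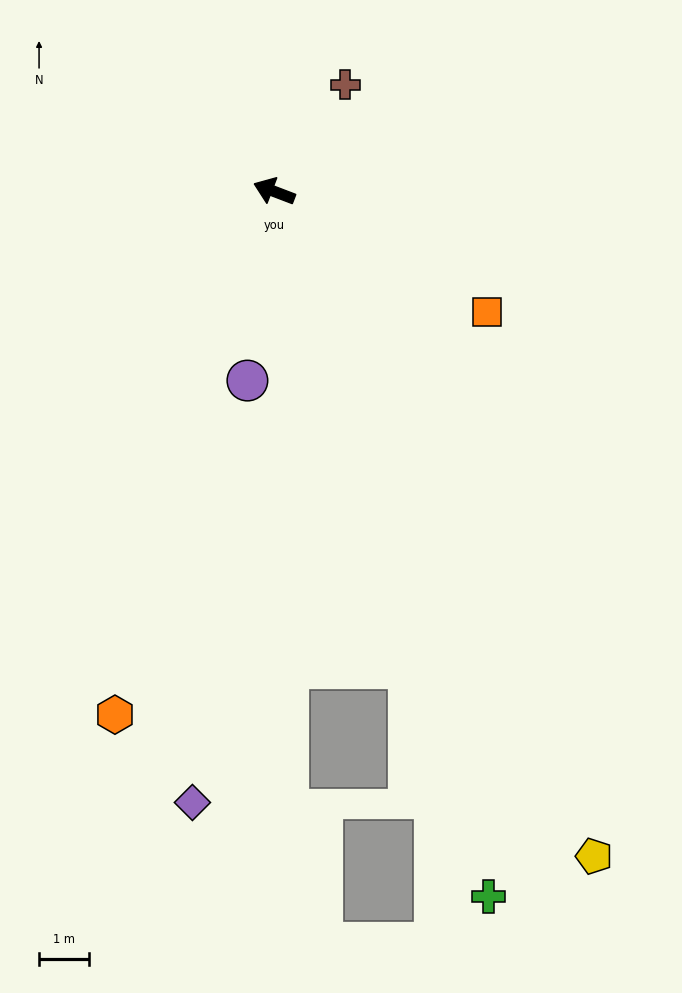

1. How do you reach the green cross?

turn left 128°, forward 14.8 m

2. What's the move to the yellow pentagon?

turn left 137°, forward 14.8 m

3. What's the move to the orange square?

turn left 171°, forward 4.9 m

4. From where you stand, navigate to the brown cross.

turn right 103°, forward 2.6 m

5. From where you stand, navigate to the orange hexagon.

turn left 94°, forward 11.0 m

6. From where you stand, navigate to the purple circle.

turn left 103°, forward 3.8 m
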